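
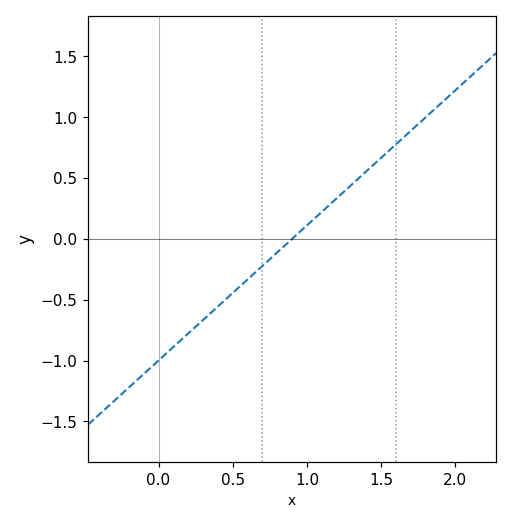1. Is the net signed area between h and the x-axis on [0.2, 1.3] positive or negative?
negative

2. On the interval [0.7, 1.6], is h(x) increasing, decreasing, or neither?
increasing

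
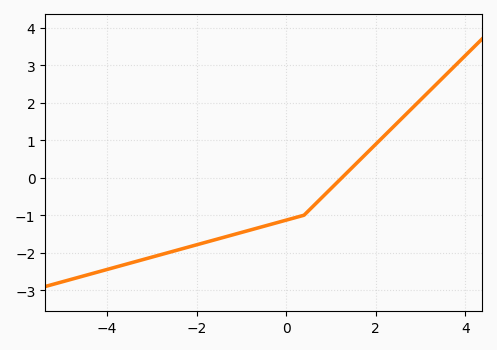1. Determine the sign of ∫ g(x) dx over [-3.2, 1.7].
negative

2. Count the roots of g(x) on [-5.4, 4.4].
1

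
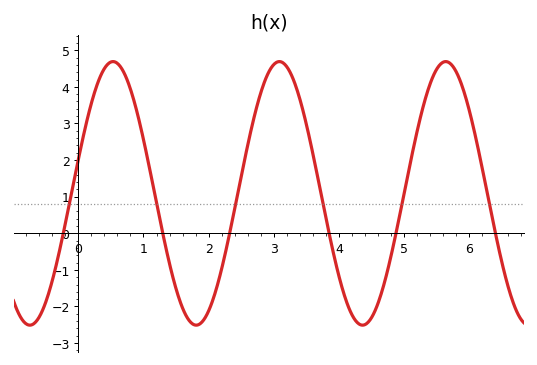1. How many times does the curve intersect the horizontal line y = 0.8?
6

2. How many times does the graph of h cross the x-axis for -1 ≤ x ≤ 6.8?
6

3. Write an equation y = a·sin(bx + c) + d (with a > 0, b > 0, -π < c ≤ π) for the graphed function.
y = 3.6sin(2.5x + 0.26) + 1.09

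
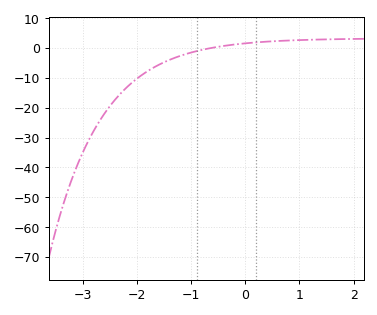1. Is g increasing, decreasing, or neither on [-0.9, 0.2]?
increasing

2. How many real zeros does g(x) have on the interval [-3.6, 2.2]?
1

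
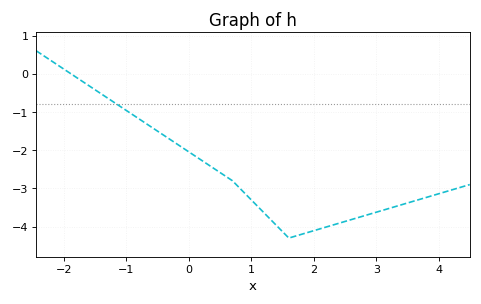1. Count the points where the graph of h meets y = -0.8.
1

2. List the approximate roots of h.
-1.88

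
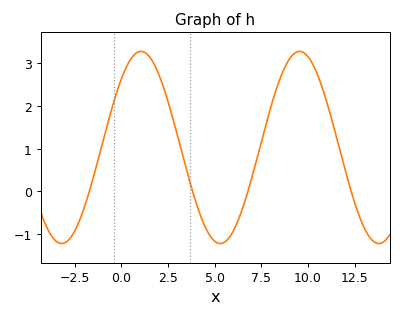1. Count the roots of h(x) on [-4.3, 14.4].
4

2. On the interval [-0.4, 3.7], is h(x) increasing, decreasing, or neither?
neither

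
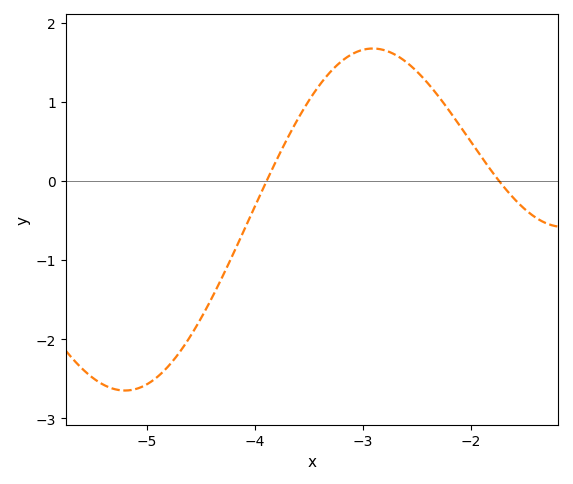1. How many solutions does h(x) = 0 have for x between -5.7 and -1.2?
2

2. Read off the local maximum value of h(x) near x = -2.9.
1.67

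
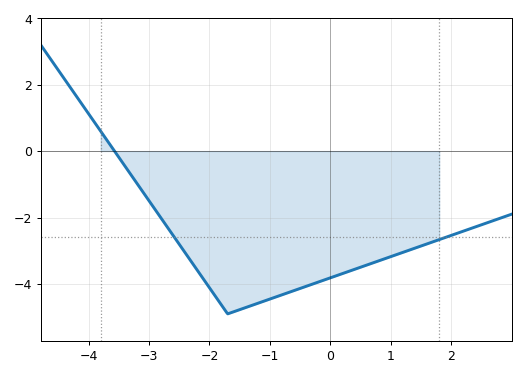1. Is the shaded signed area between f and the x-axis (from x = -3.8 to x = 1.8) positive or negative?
negative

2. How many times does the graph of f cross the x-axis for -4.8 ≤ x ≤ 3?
1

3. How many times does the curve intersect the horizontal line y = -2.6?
2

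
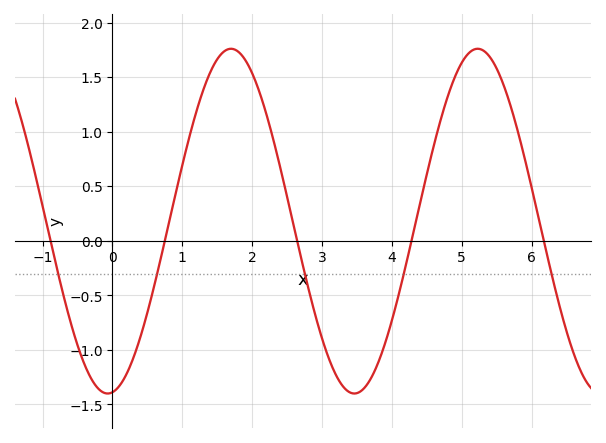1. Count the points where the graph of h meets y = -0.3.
5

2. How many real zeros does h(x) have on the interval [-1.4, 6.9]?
5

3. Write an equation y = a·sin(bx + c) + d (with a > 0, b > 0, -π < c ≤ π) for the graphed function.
y = 1.58sin(1.78x - 1.45) + 0.18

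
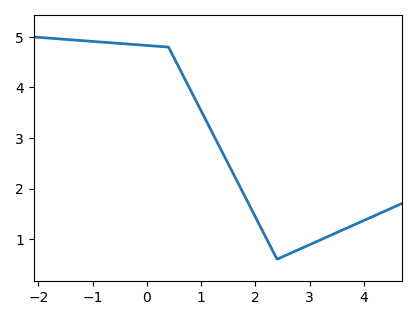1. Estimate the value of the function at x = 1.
3.54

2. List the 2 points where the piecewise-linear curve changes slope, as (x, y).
(0.4, 4.8); (2.4, 0.6)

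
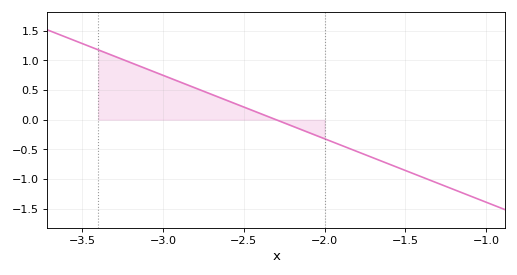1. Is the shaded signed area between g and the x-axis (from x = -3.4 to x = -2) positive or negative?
positive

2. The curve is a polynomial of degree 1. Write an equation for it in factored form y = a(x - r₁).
y = -1.07(x + 2.3)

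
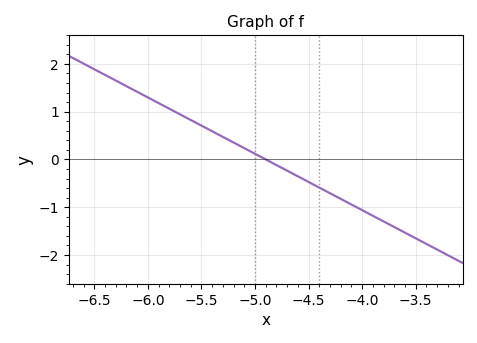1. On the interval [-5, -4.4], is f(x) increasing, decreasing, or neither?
decreasing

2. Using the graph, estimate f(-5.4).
0.59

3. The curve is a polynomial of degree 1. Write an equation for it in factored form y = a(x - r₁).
y = -1.18(x + 4.9)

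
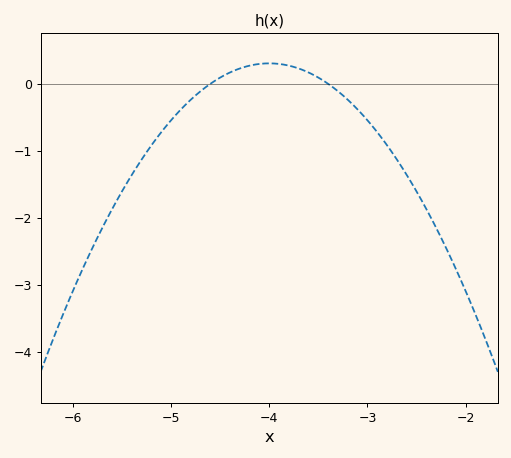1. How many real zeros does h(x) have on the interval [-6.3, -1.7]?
2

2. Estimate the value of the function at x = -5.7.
-2.15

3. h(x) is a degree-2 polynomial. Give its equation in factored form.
y = -0.85(x + 4.6)(x + 3.4)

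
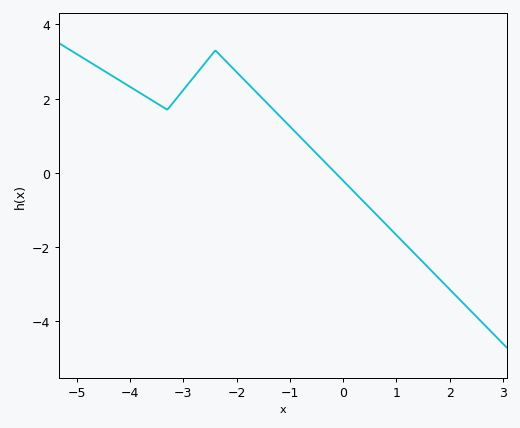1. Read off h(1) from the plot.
-1.6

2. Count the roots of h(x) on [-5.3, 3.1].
1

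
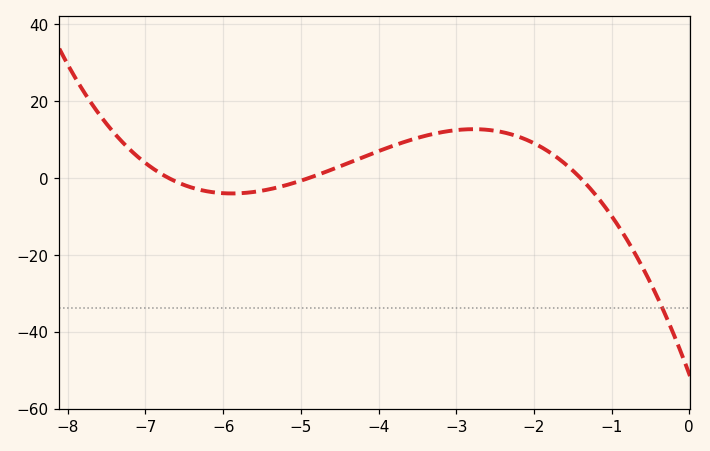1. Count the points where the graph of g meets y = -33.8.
1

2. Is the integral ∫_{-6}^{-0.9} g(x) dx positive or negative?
positive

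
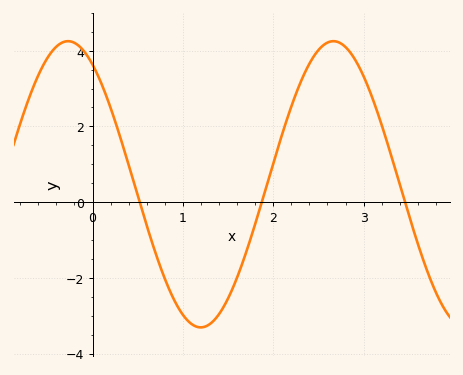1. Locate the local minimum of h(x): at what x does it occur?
1.2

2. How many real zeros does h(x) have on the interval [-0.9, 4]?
3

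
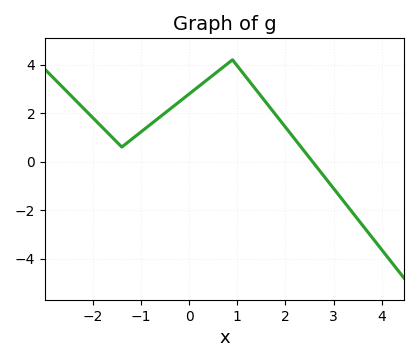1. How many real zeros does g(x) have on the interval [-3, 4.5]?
1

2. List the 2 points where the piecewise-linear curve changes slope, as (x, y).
(-1.4, 0.6); (0.9, 4.2)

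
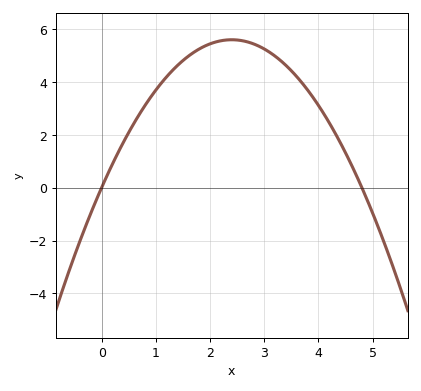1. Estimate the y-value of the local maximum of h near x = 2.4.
5.6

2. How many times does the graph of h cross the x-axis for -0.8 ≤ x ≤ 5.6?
2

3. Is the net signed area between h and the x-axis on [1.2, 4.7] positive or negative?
positive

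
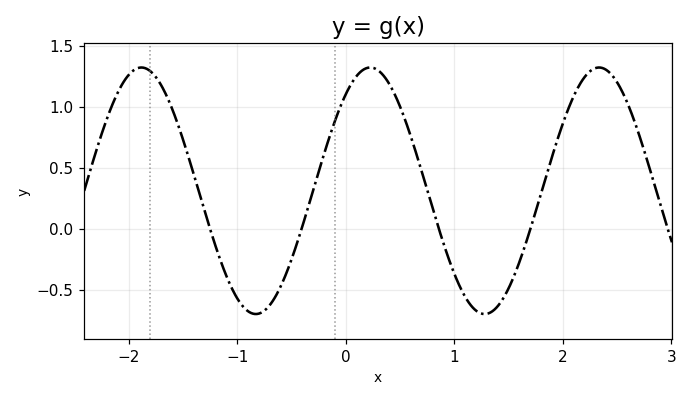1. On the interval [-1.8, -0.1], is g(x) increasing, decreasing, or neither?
neither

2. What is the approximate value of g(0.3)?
1.3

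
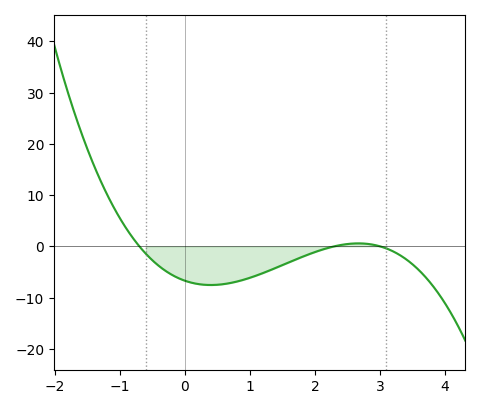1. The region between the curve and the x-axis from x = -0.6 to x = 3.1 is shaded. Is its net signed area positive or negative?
negative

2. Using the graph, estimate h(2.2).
0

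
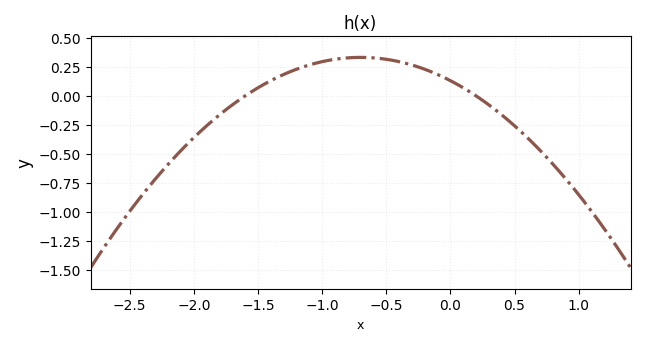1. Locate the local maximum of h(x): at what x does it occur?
-0.7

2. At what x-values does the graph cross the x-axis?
-1.6, 0.2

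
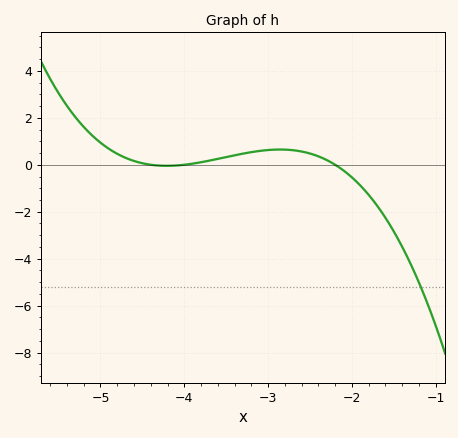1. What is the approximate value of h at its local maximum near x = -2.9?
0.649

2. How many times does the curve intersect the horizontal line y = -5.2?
1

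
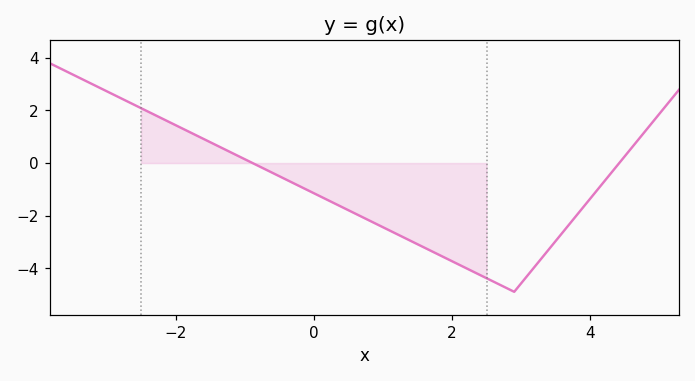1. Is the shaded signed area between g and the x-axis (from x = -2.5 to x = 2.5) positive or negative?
negative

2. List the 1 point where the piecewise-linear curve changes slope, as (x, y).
(2.9, -4.9)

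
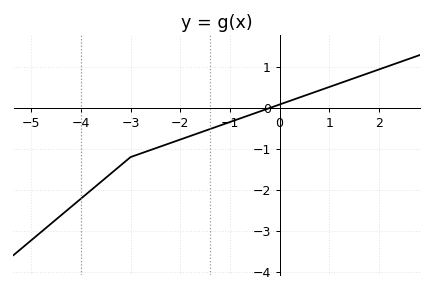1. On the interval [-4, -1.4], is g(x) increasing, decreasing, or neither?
increasing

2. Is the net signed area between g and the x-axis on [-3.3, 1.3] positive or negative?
negative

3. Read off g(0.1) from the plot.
0.1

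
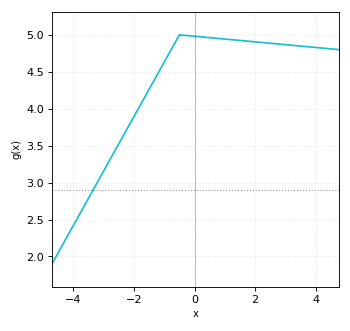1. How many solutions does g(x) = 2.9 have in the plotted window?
1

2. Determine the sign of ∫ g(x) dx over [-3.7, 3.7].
positive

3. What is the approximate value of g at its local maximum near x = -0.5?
5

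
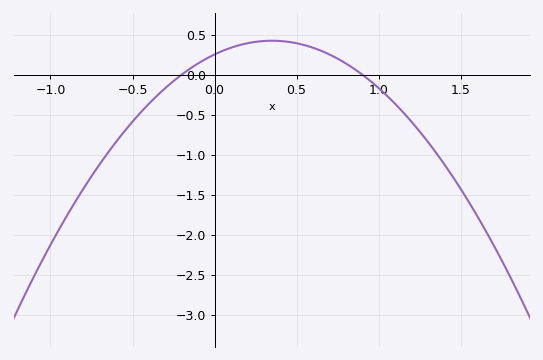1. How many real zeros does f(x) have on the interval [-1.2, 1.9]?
2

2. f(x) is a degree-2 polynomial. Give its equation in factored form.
y = -1.4(x + 0.2)(x - 0.9)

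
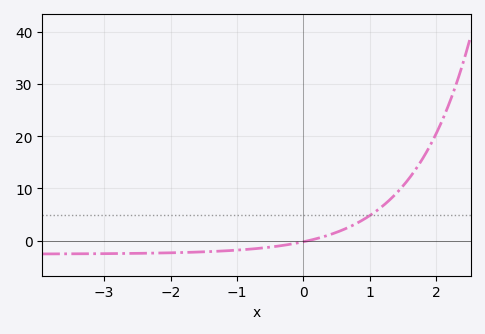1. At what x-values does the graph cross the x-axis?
0.075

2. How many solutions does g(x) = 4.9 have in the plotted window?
1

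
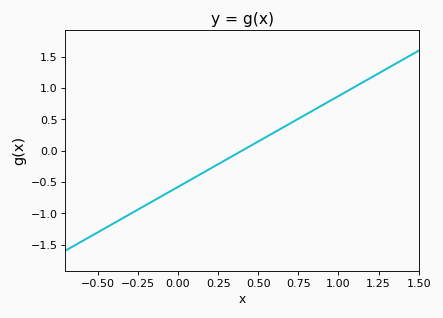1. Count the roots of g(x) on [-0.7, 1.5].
1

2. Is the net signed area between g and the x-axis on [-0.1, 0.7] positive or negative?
negative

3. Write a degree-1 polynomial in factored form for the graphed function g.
y = 1.45(x - 0.4)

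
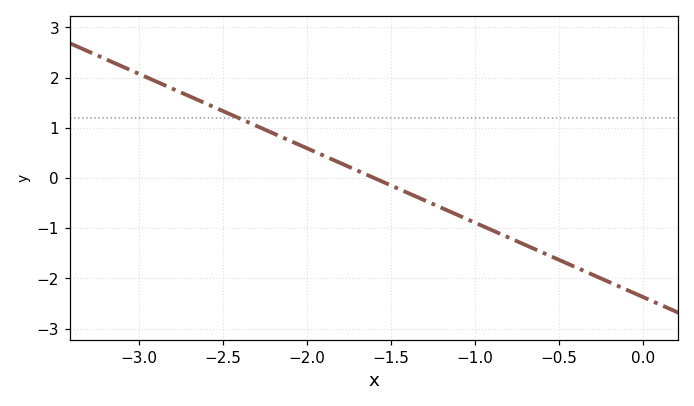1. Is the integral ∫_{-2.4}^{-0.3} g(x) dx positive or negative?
negative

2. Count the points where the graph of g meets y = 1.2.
1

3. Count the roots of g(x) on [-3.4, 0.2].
1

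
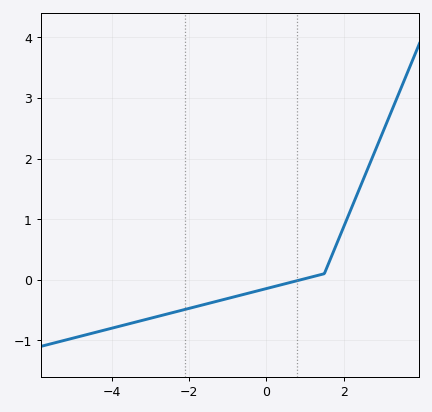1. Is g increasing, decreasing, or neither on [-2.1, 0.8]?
increasing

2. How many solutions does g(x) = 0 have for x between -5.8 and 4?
1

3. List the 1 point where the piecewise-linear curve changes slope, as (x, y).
(1.5, 0.1)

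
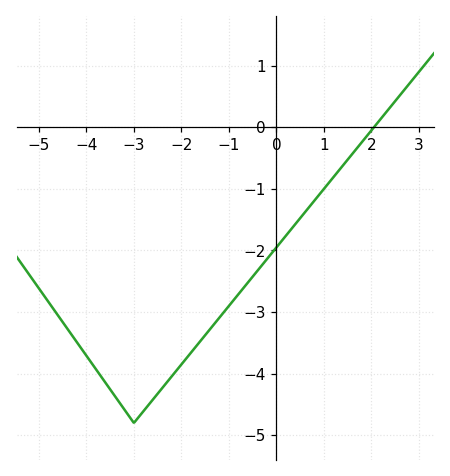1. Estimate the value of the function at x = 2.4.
0.327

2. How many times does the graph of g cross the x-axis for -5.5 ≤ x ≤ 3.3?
1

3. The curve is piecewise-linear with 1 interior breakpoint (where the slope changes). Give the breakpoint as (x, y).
(-3, -4.8)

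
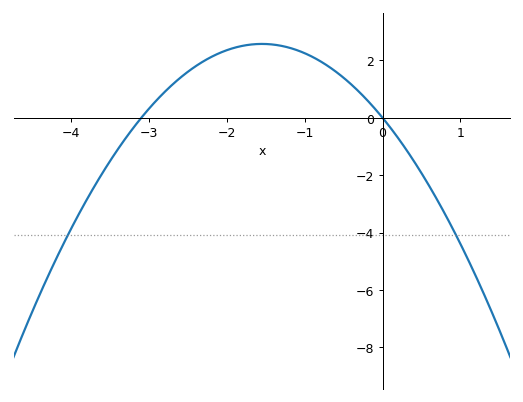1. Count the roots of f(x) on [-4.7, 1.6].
2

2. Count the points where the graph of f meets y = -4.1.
2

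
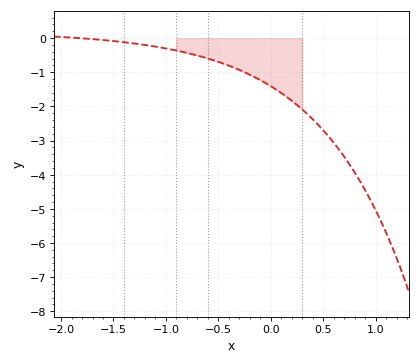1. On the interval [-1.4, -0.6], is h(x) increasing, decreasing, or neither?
decreasing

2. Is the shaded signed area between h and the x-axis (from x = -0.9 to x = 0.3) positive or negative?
negative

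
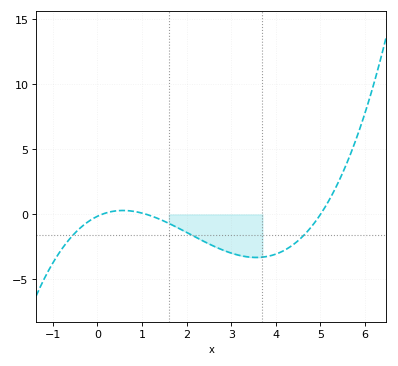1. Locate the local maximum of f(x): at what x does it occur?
0.573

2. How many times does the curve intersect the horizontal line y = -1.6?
3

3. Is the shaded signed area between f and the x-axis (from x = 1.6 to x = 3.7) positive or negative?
negative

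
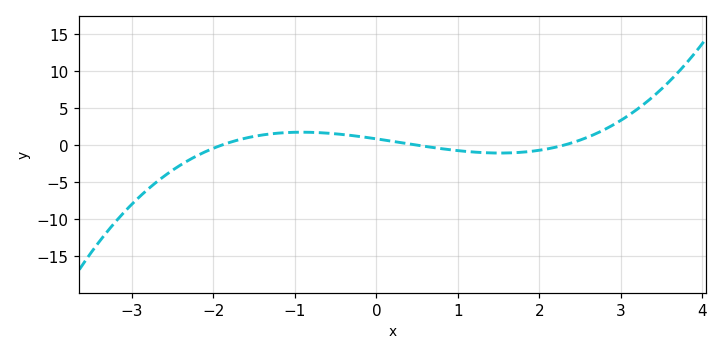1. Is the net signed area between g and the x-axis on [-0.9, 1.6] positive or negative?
positive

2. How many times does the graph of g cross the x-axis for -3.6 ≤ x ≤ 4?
3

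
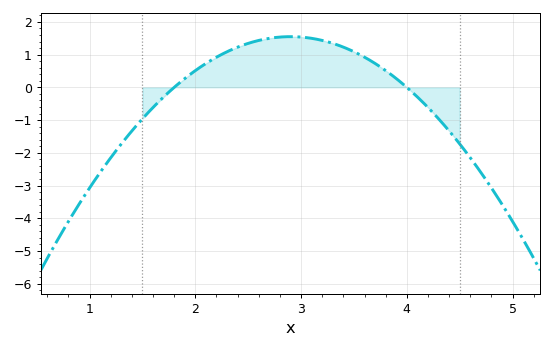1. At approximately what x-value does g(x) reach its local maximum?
2.9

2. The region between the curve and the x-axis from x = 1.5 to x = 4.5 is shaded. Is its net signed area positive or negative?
positive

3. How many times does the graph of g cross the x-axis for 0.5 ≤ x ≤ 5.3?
2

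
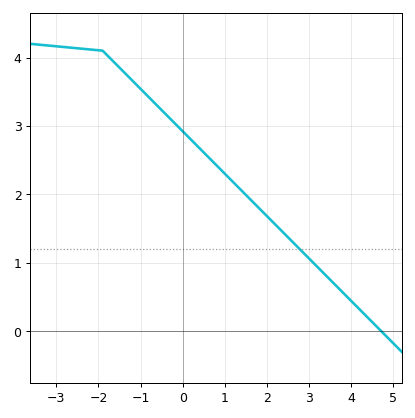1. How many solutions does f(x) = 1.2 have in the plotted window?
1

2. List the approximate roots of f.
4.8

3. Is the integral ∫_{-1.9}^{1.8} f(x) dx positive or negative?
positive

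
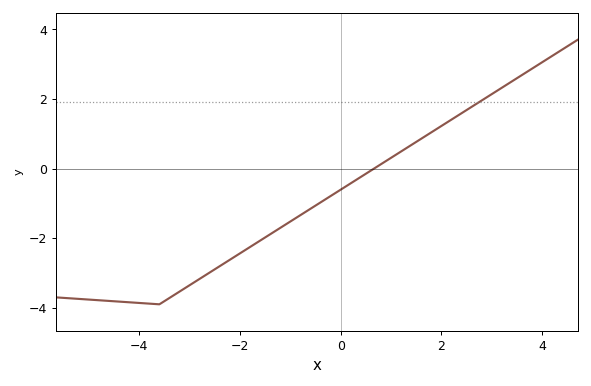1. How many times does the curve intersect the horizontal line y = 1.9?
1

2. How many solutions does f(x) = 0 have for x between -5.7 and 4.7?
1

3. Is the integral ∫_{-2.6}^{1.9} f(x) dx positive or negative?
negative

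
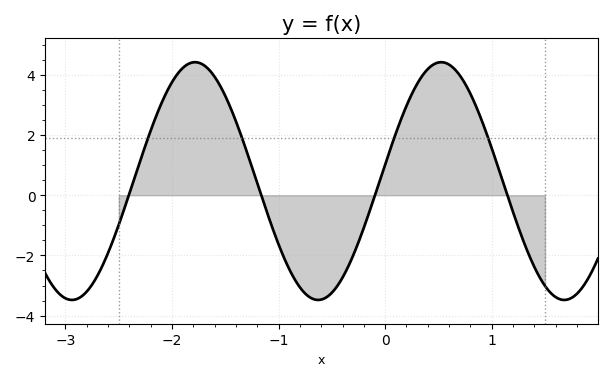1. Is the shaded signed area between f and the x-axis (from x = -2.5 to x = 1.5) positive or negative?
positive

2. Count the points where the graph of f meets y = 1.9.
4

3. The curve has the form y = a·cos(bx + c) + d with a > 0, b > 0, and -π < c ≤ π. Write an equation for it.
y = 3.95cos(2.72x - 1.43) + 0.47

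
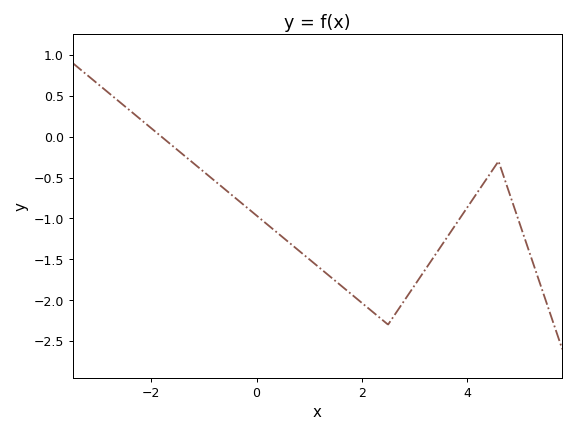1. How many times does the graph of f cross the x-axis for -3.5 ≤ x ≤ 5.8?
1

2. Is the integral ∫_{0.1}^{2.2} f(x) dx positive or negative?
negative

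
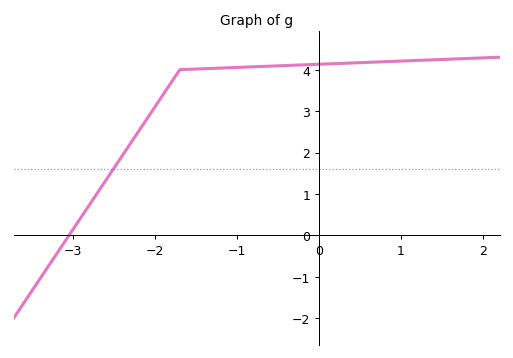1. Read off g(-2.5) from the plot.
1.6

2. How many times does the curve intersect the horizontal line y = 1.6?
1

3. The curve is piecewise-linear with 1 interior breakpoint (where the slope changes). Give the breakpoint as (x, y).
(-1.7, 4)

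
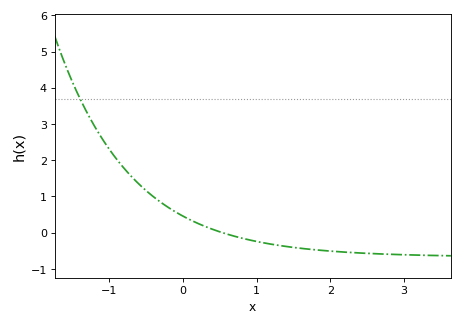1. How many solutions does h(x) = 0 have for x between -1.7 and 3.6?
1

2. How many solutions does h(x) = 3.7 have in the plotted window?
1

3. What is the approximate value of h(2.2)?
-0.5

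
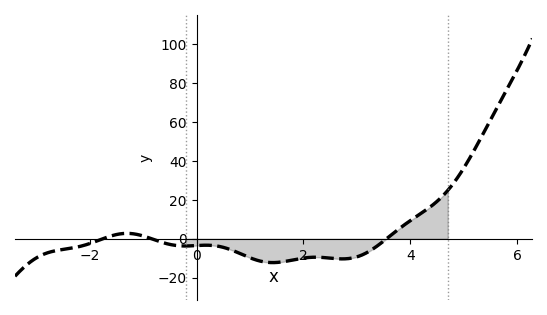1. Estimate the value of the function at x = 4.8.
28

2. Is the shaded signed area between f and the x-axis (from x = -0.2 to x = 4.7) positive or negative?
negative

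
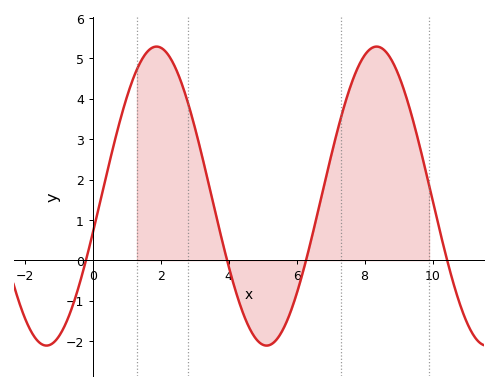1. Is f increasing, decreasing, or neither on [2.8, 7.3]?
neither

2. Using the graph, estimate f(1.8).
5.3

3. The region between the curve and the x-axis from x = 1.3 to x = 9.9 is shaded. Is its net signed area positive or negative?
positive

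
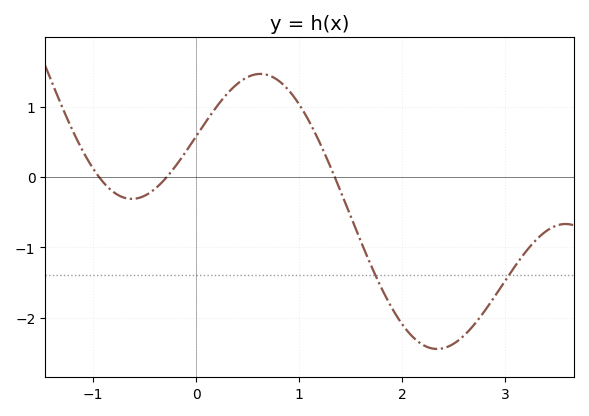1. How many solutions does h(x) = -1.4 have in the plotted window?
2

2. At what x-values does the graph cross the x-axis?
-0.943, -0.283, 1.35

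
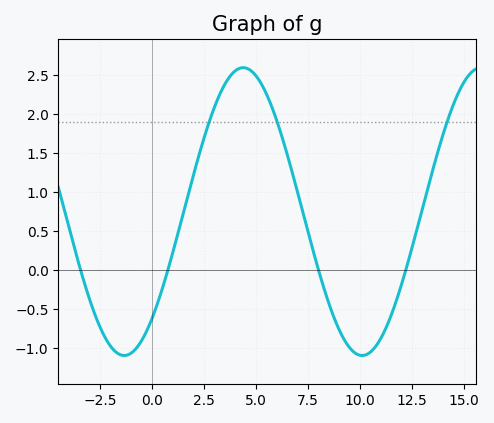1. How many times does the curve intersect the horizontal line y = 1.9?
3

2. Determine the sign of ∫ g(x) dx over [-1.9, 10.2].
positive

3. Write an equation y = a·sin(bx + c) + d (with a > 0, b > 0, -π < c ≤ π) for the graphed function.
y = 1.84sin(0.55x - 0.84) + 0.75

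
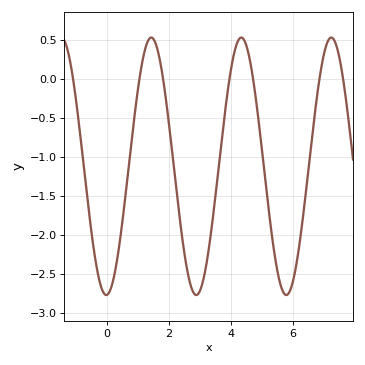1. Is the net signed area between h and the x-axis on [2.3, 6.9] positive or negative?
negative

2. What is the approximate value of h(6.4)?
-1.5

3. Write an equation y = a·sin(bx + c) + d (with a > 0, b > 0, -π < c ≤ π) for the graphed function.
y = 1.65sin(2.17x - 1.55) - 1.12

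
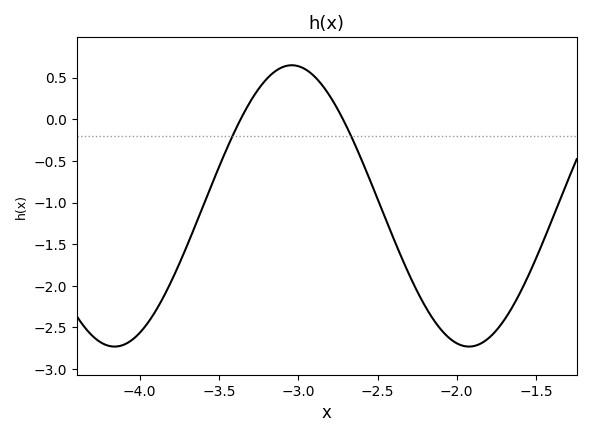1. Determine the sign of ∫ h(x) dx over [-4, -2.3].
negative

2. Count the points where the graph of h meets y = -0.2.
2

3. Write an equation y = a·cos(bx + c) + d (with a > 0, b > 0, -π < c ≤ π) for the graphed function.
y = 1.69cos(2.8x + 2.3) - 1.04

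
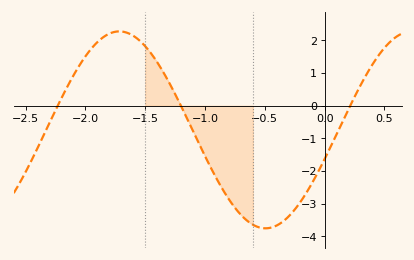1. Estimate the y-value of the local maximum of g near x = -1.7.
2.3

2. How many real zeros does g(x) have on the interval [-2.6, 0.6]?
3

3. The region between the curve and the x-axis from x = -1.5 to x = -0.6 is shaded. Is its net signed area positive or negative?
negative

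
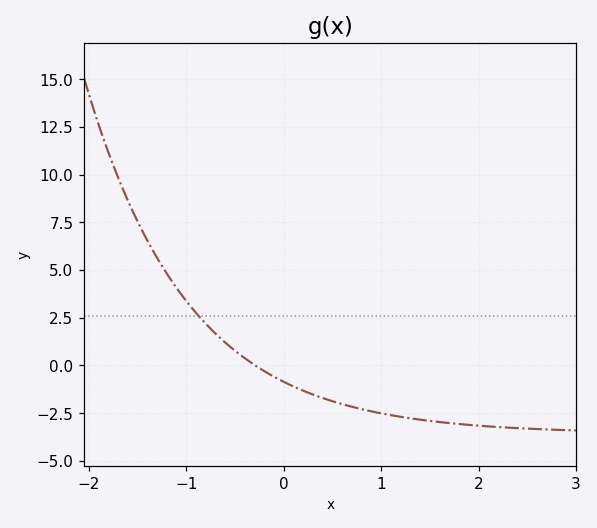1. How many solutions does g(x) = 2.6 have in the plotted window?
1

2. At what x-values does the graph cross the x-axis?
-0.293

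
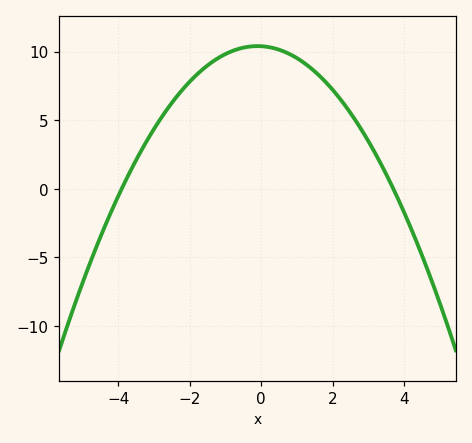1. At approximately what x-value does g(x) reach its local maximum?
-0.1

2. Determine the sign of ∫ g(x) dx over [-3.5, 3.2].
positive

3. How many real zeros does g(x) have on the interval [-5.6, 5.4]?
2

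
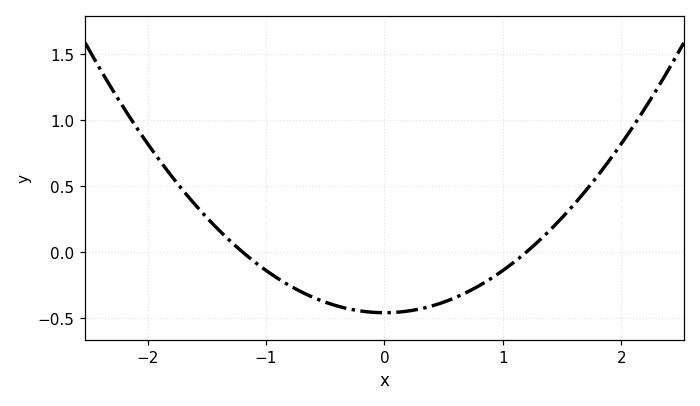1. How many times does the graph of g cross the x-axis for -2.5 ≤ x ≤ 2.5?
2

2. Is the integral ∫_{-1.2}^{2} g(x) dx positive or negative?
negative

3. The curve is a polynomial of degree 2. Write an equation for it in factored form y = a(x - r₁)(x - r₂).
y = 0.32(x + 1.2)(x - 1.2)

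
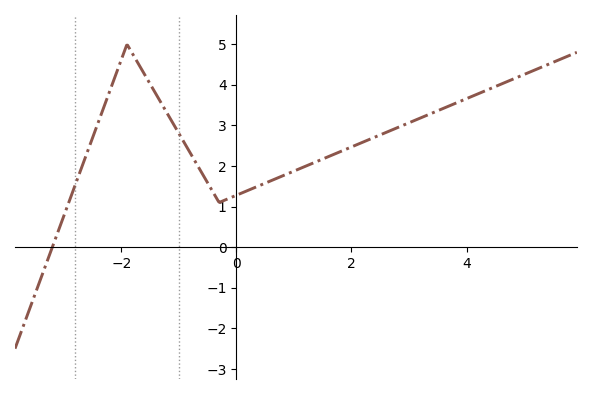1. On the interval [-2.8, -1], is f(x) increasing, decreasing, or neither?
neither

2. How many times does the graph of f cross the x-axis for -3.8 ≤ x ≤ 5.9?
1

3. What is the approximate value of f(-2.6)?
2.3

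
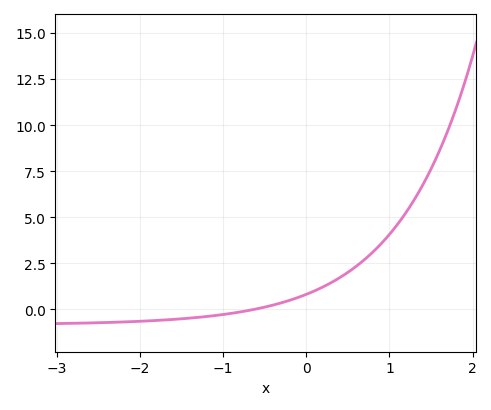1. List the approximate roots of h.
-0.619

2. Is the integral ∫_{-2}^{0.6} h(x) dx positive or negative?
positive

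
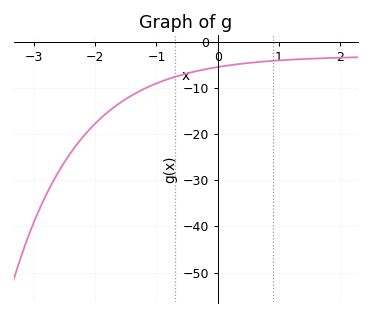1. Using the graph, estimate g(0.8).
-4.21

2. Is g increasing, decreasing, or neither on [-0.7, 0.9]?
increasing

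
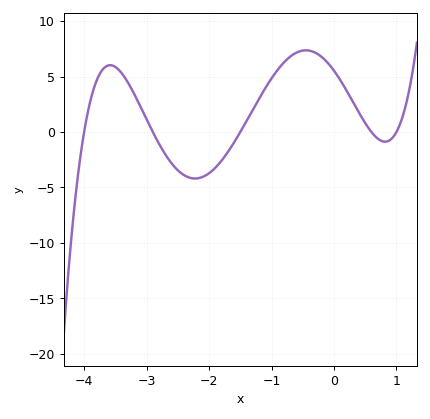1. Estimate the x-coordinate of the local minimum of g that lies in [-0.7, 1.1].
0.8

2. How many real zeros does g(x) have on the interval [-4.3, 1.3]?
5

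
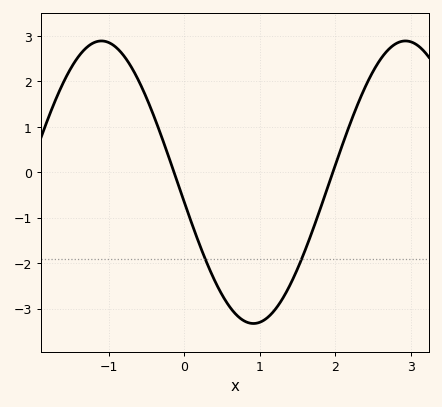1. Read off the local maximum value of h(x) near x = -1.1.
2.89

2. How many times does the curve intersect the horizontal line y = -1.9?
2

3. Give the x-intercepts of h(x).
-0.136, 1.97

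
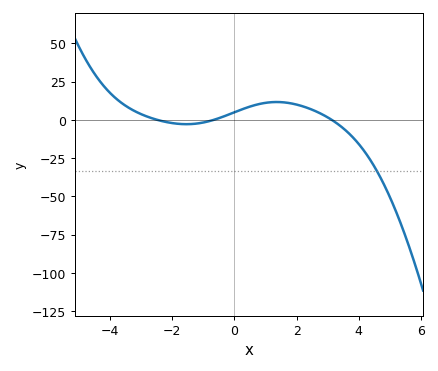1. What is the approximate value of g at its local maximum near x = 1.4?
12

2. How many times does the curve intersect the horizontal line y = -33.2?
1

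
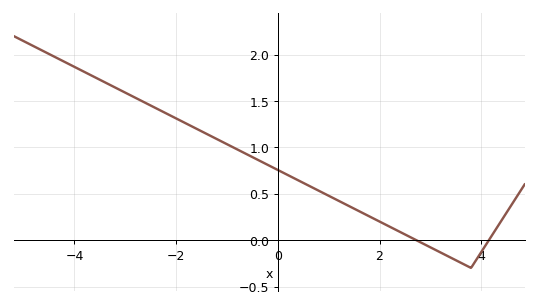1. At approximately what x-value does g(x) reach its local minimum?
3.8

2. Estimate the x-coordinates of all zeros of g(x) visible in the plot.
2.72, 4.15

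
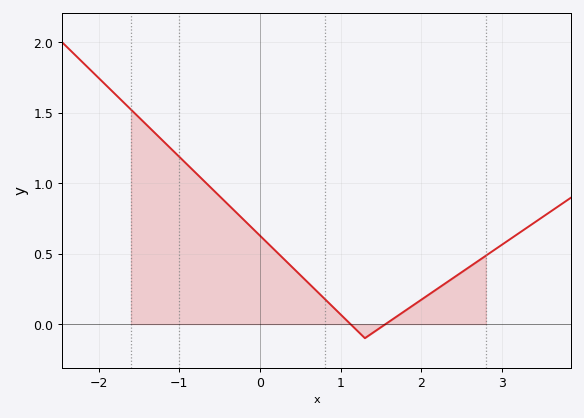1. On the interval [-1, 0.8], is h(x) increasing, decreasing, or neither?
decreasing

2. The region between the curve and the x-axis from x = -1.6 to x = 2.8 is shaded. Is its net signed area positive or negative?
positive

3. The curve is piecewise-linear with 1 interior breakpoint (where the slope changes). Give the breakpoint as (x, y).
(1.3, -0.1)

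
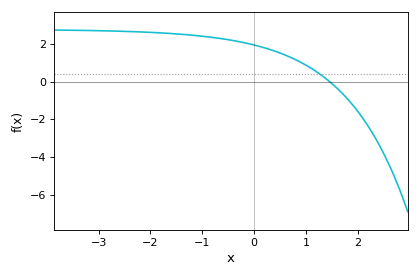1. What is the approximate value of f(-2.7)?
2.6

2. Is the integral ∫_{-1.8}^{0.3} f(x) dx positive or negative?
positive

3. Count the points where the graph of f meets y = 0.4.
1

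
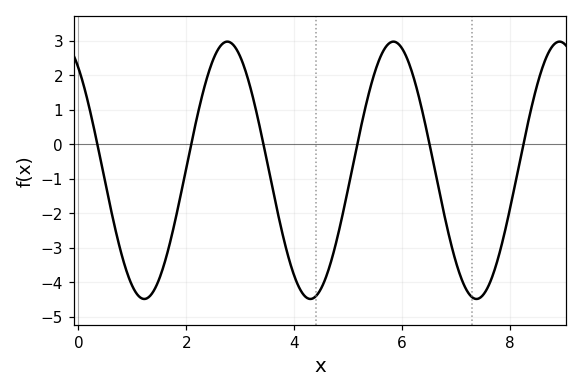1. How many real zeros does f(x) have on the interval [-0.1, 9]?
6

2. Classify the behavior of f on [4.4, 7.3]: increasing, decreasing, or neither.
neither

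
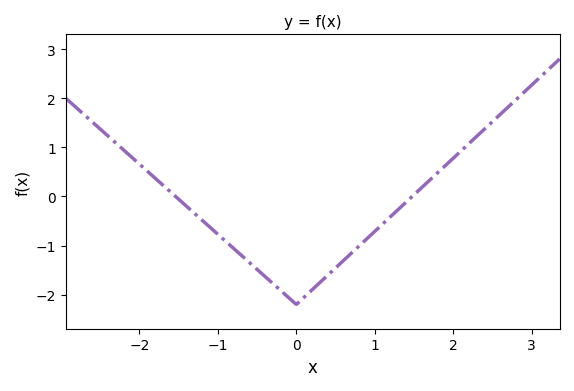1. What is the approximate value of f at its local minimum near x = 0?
-2.2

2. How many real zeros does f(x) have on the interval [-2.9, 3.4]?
2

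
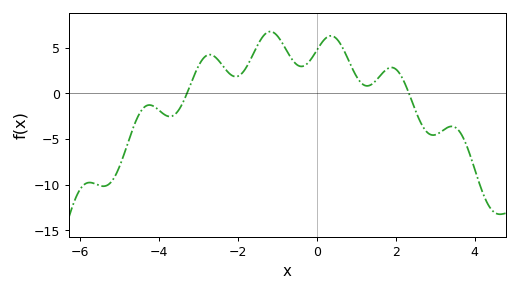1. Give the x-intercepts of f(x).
-3.29, 2.34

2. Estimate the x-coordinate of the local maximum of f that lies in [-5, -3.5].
-4.24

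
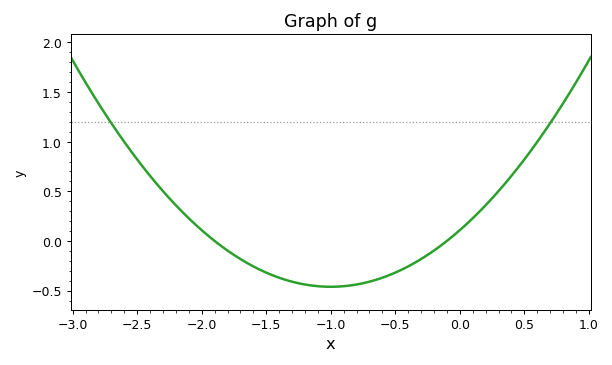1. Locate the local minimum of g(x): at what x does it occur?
-1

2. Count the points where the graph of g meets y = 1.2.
2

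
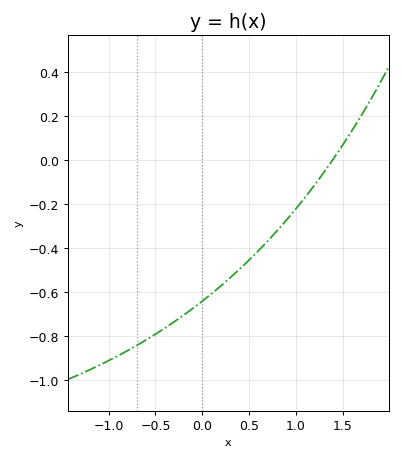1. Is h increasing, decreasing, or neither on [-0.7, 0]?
increasing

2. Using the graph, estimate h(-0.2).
-0.7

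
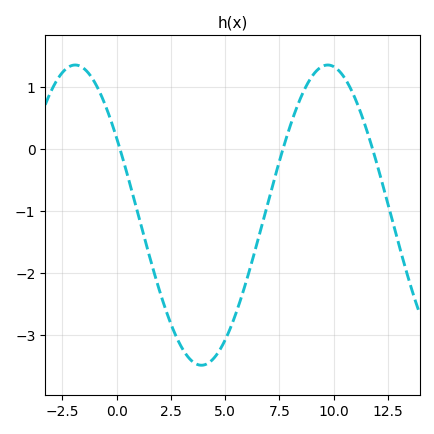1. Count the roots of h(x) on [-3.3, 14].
3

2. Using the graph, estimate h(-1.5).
1.3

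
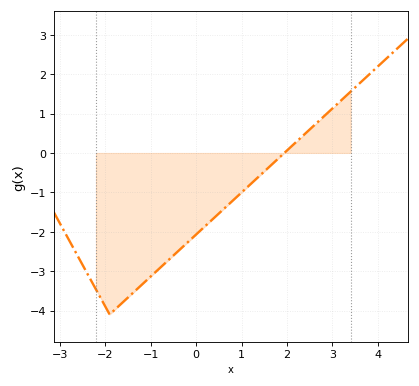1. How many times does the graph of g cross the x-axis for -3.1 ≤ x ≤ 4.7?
1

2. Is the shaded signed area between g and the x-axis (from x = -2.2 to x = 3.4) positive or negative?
negative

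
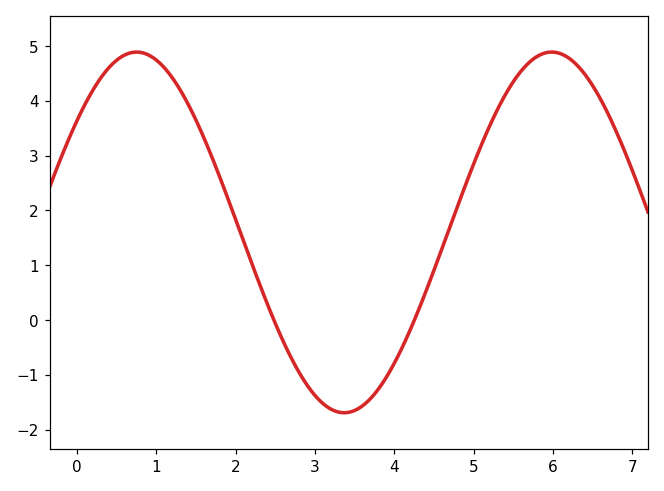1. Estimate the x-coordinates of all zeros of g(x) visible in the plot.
2.4, 4.2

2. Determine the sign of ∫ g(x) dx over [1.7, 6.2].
positive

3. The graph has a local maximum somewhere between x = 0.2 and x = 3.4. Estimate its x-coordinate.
0.8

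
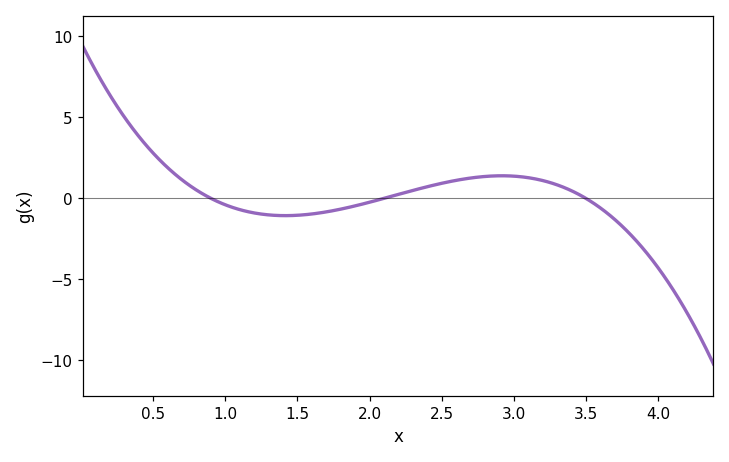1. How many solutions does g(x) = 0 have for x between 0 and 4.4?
3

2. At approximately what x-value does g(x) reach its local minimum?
1.42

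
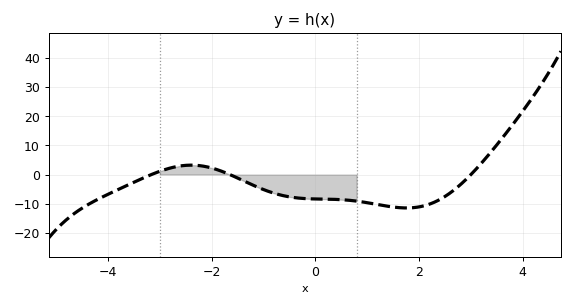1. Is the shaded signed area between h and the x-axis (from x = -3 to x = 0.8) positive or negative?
negative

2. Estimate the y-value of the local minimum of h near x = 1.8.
-11.5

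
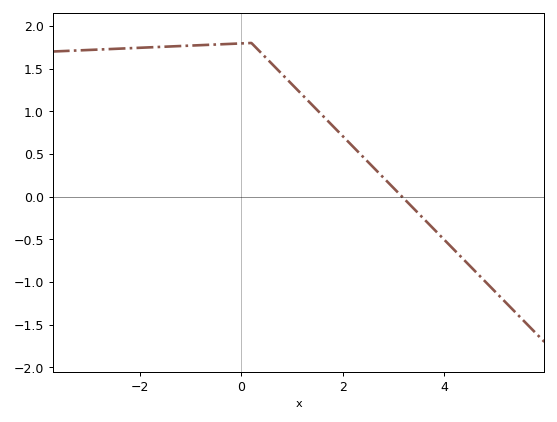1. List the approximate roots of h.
3.17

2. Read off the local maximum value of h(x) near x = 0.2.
1.8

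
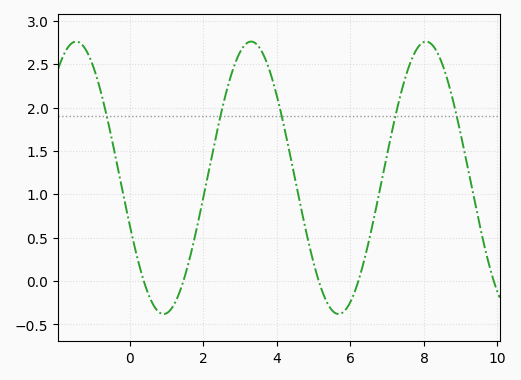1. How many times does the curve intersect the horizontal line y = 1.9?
5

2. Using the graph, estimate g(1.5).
0.063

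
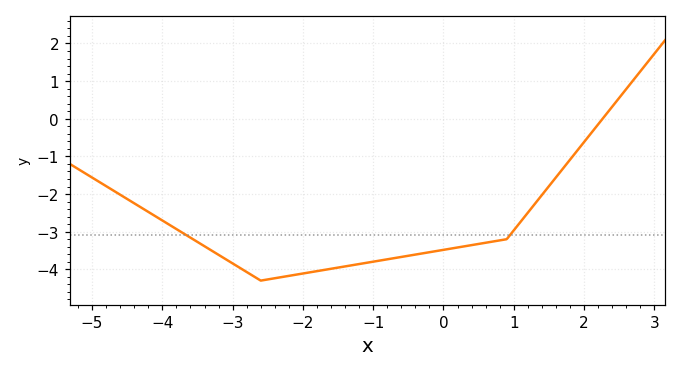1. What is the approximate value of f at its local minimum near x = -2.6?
-4.3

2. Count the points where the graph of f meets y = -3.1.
2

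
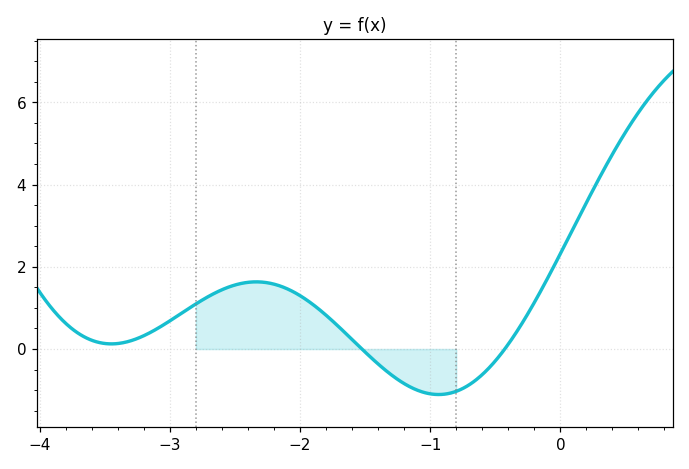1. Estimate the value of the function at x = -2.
1.2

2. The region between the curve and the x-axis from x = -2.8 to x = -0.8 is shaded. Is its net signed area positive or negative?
positive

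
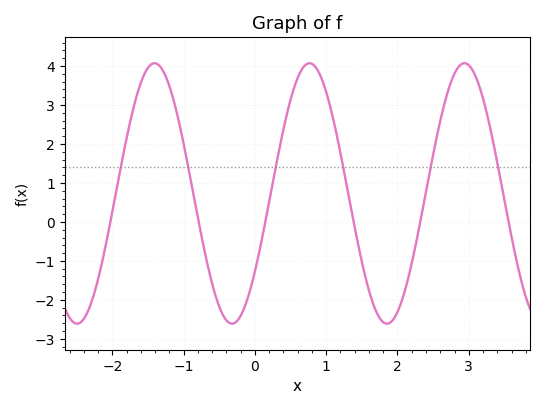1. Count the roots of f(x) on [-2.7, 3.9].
6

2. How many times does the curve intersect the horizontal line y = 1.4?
6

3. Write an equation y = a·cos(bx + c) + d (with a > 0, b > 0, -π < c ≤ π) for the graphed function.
y = 3.34cos(2.89x - 2.21) + 0.73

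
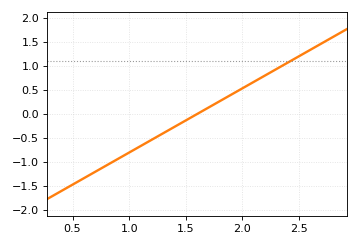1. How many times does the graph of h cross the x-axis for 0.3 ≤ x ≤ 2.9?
1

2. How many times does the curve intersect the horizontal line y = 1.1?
1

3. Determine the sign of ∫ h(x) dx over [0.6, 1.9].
negative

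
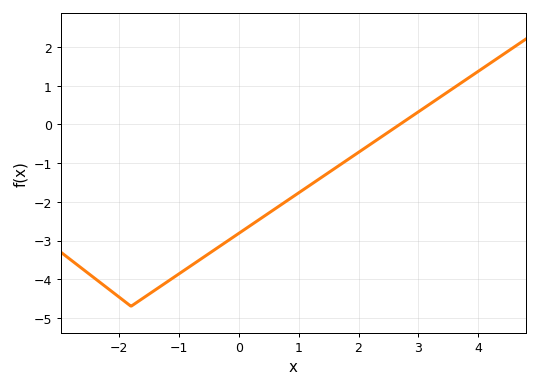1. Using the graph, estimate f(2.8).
0.1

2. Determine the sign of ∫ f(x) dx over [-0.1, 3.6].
negative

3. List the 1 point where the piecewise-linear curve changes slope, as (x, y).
(-1.8, -4.7)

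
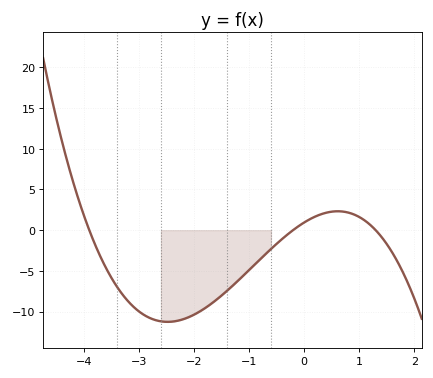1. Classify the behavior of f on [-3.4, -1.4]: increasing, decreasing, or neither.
neither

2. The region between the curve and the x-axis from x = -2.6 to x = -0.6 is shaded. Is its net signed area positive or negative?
negative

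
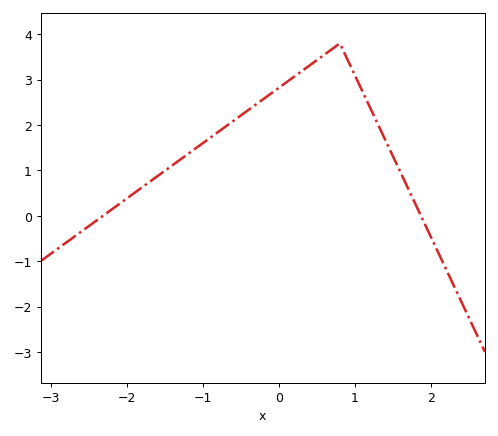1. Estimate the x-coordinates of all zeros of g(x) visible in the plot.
-2.3, 1.9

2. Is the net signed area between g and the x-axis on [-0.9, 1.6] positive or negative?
positive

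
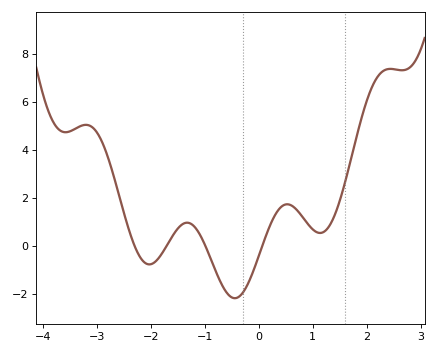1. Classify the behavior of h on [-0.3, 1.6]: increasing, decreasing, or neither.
neither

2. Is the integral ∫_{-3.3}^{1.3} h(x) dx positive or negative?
positive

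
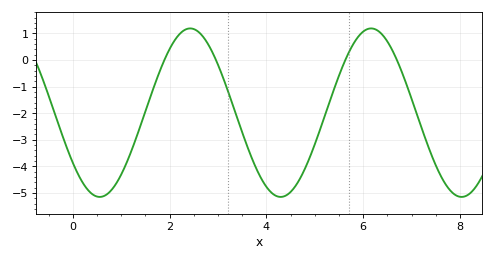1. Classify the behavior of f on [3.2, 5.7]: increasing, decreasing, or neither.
neither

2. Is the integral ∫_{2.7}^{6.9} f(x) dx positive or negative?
negative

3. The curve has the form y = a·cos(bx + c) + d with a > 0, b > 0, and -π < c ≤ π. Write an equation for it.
y = 3.17cos(1.68x + 2.21) - 1.98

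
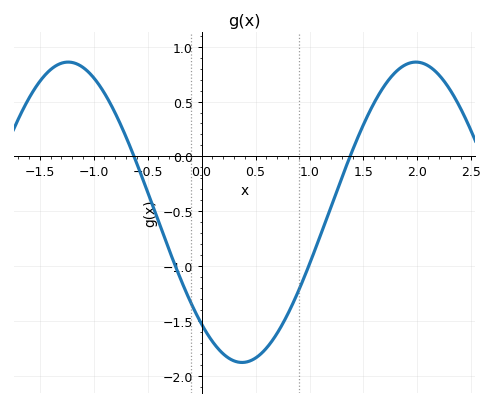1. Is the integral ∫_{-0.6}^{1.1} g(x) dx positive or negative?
negative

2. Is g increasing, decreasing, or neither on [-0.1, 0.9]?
neither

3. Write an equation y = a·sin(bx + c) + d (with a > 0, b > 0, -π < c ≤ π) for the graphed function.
y = 1.37sin(1.95x - 2.3) - 0.51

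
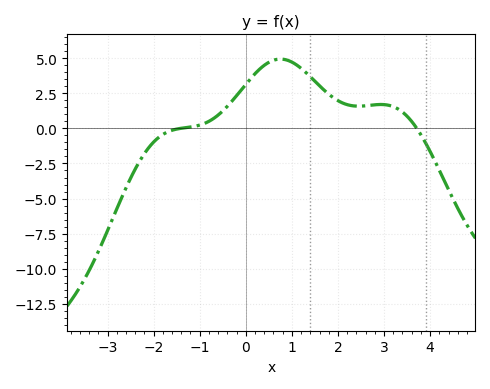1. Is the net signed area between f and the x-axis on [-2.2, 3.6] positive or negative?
positive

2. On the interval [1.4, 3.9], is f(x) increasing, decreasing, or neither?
neither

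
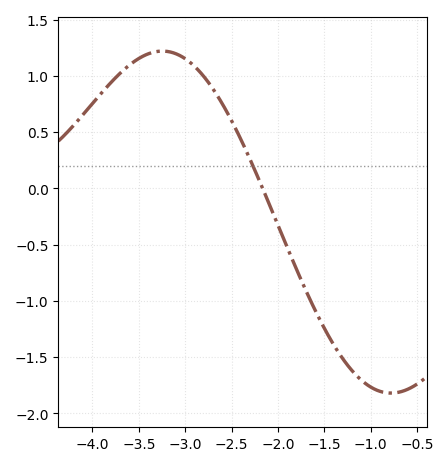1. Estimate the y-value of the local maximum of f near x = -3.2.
1.22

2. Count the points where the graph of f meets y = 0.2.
1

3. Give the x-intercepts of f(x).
-2.16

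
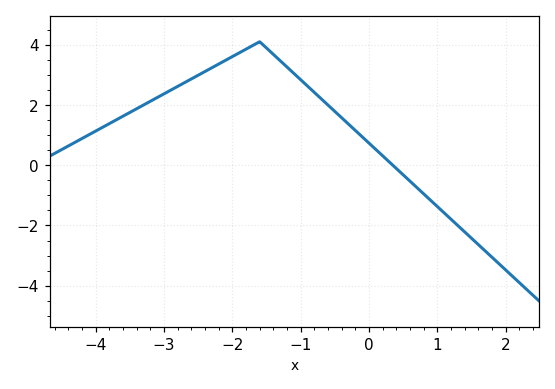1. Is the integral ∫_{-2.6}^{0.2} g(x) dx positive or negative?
positive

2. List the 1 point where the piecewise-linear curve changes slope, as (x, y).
(-1.6, 4.1)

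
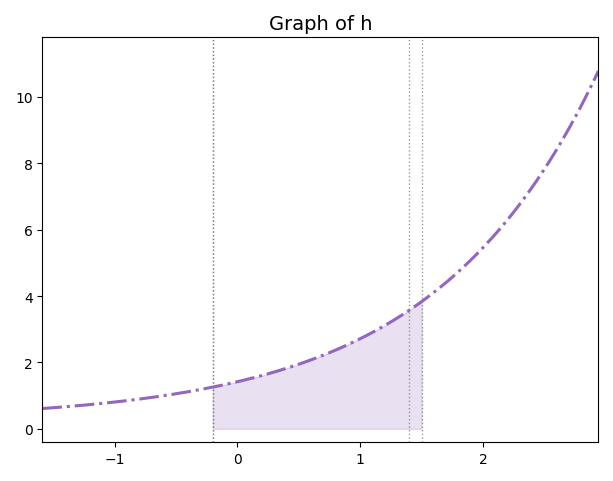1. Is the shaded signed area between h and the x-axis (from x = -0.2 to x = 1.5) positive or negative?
positive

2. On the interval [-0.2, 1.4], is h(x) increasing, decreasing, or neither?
increasing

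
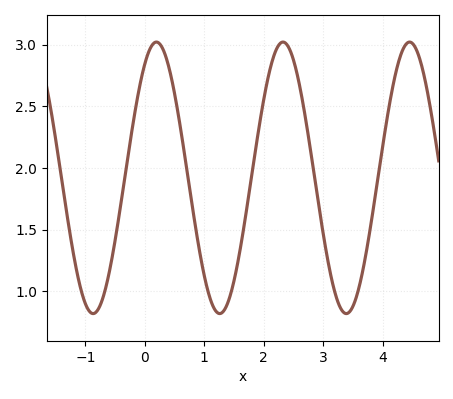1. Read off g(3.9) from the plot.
1.85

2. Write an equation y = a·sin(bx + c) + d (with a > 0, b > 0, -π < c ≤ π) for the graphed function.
y = 1.1sin(3x + 1) + 1.92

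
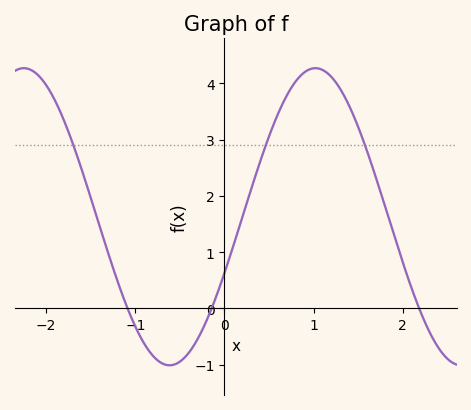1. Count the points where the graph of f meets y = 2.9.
3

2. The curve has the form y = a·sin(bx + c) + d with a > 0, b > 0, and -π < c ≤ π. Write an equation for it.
y = 2.64sin(1.9x - 0.39) + 1.63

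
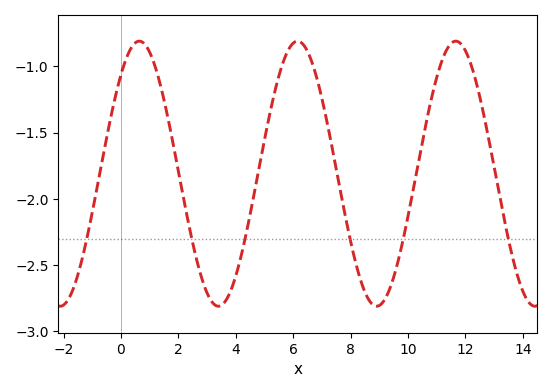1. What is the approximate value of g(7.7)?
-2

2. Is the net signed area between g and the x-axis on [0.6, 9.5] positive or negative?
negative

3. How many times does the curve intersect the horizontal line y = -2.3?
6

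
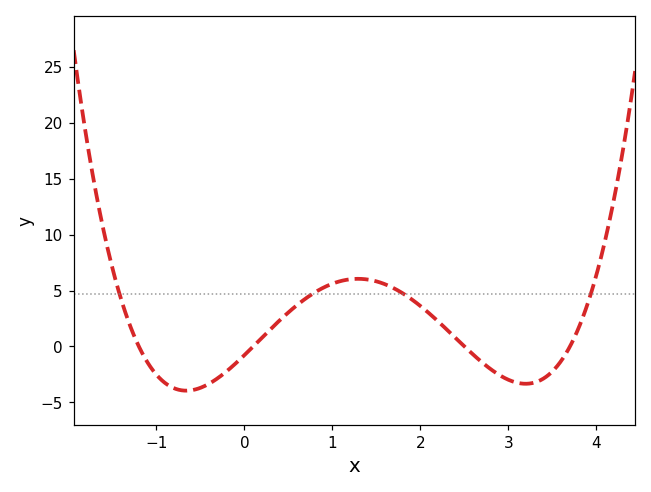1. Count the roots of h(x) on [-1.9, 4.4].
4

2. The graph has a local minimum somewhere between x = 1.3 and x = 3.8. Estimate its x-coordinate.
3.2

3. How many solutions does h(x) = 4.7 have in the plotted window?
4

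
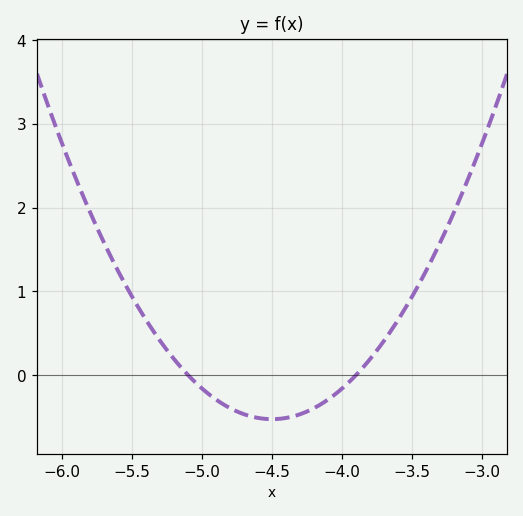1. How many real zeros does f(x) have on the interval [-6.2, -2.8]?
2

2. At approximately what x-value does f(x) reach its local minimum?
-4.5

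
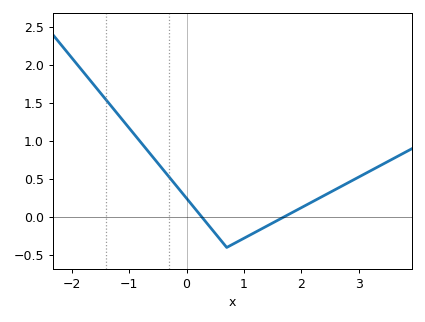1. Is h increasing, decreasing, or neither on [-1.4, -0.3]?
decreasing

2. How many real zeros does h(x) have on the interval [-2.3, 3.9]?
2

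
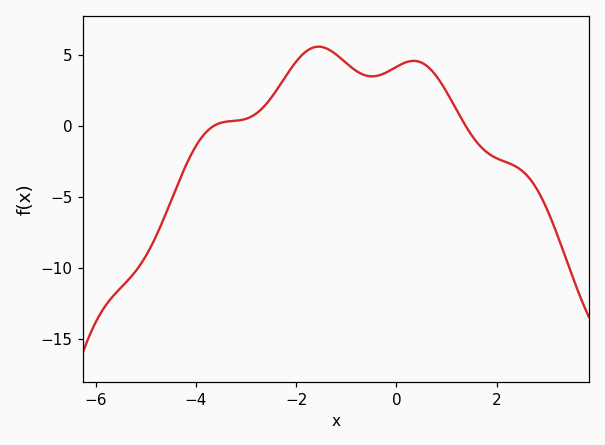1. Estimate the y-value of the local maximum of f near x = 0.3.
4.55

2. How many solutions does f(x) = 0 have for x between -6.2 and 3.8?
2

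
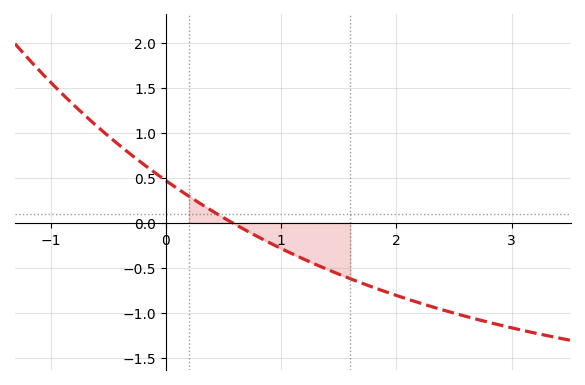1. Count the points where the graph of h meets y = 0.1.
1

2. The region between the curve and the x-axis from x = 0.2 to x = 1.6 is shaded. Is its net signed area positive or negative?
negative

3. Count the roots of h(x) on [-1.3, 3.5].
1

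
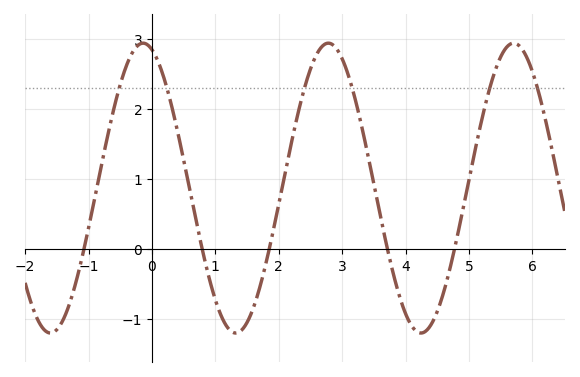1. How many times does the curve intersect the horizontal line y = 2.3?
6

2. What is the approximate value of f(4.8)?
0.114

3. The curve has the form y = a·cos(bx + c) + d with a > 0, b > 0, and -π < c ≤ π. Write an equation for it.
y = 2.07cos(2.15x + 0.302) + 0.87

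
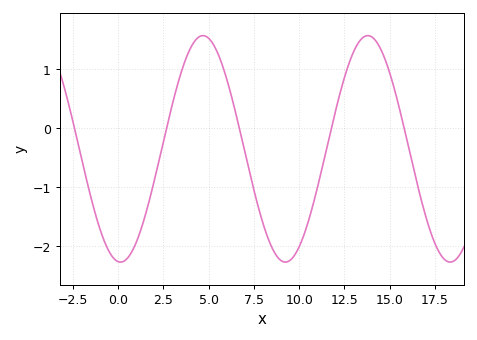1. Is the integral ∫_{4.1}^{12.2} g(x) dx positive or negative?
negative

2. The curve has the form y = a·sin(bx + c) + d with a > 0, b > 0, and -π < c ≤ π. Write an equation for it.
y = 1.92sin(0.69x - 1.66) - 0.35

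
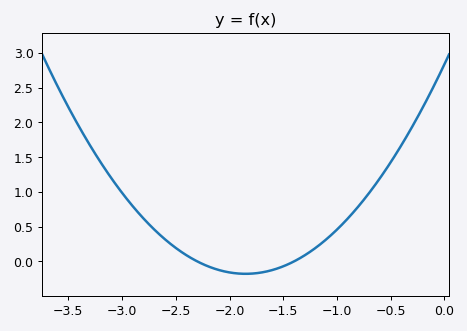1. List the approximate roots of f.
-2.3, -1.4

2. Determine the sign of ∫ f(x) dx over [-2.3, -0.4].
positive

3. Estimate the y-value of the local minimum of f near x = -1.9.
-0.2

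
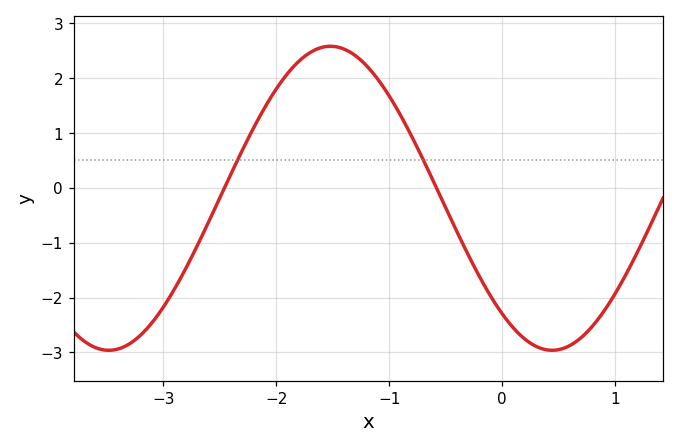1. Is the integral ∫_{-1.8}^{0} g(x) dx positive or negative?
positive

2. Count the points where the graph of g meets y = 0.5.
2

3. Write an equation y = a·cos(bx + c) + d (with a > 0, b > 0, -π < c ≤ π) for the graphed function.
y = 2.77cos(1.6x + 2.43) - 0.19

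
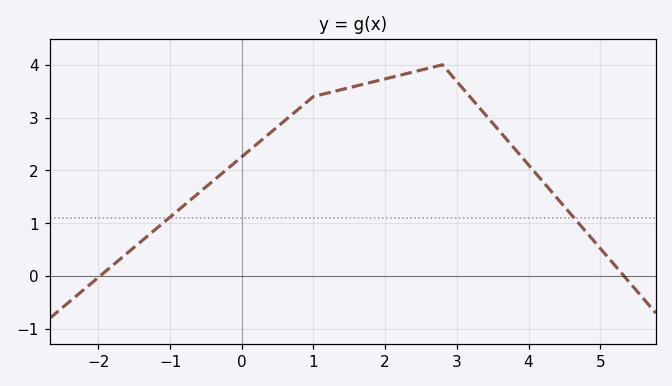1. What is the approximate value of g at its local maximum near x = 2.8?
4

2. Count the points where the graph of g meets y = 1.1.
2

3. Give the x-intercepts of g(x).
-2, 5.4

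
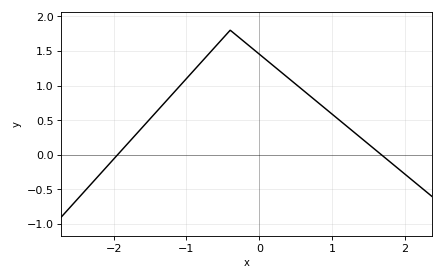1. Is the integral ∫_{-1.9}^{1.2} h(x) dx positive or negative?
positive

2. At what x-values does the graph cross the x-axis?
-1.9, 1.7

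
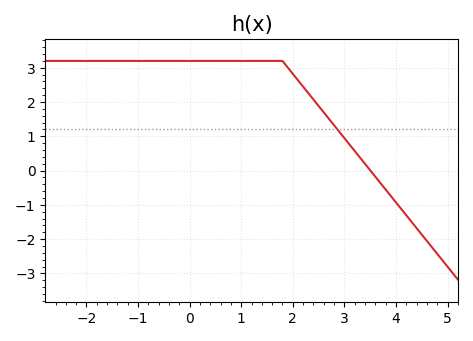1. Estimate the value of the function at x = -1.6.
3.2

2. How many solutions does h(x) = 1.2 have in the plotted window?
1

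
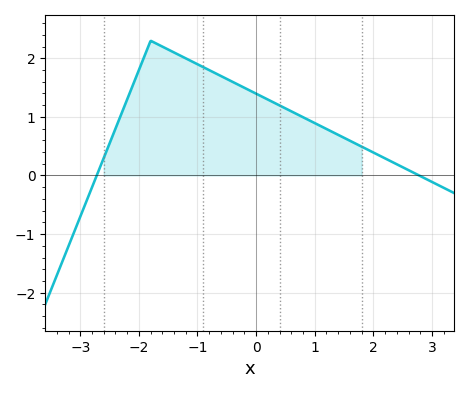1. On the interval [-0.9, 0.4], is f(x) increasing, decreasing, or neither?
decreasing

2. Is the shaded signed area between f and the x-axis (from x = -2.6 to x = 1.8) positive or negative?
positive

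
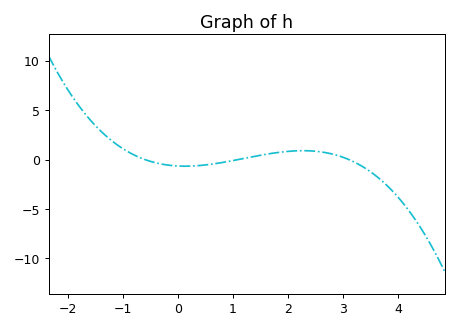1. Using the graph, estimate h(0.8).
-0.5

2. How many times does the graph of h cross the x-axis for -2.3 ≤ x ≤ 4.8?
3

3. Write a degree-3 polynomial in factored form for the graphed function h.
y = -0.32(x + 0.6)(x - 1.1)(x - 3.1)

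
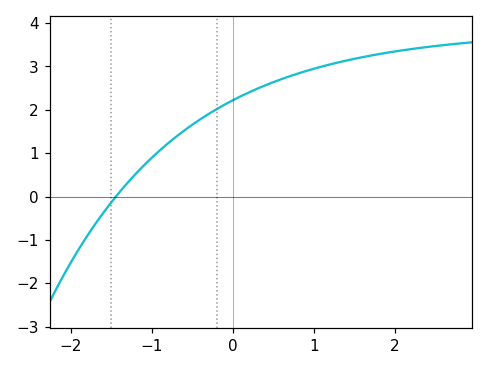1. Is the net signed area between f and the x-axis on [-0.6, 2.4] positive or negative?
positive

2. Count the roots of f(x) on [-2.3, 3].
1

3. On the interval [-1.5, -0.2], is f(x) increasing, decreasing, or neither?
increasing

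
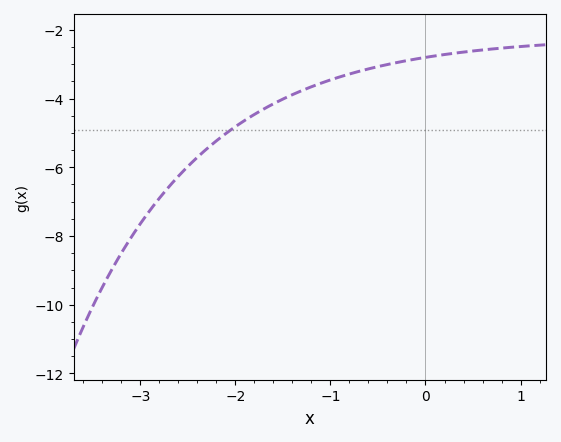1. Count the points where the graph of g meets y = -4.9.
1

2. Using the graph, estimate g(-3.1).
-8.05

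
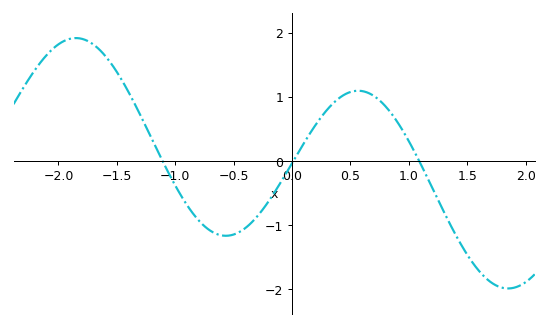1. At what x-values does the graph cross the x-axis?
-1.1, 0, 1.1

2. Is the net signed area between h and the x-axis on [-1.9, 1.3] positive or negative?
positive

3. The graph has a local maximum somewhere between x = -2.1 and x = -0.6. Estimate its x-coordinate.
-1.9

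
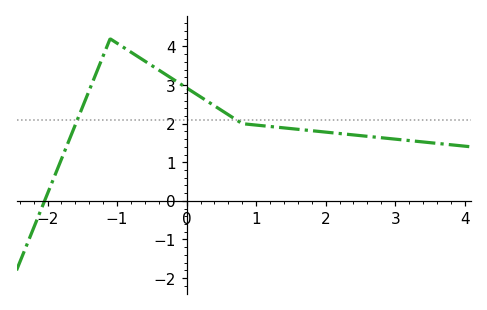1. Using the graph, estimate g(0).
2.93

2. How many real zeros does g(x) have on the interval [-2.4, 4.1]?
1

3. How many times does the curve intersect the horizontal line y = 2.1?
2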